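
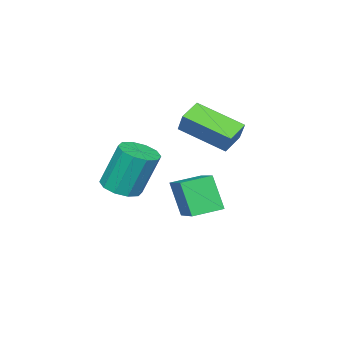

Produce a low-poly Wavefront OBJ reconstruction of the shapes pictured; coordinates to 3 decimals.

v 2.123 -2.23 0.281
v 2.621 -2.792 0.559
v 2.275 -2.211 2.356
v 1.777 -1.65 2.079
v 2.884 -2.381 0.477
v 2.538 -1.8 2.274
v 2.856 -1.913 0.32
v 2.51 -1.332 2.117
v 2.549 -1.566 0.149
v 2.202 -0.985 1.946
v 2.078 -1.473 0.028
v 1.732 -0.892 1.825
v 1.625 -1.669 0.004
v 1.279 -1.088 1.801
v 1.362 -2.08 0.086
v 1.016 -1.499 1.883
v 1.39 -2.548 0.243
v 1.044 -1.967 2.04
v 1.698 -2.895 0.414
v 1.351 -2.314 2.211
v 2.168 -2.988 0.535
v 1.822 -2.407 2.332
v -0.3 -1.434 -1.798
v -0.461 -2.091 -0.382
v -1.288 -0.748 -1.592
v -1.449 -1.406 -0.176
v 0.769 -0.114 -1.064
v 0.608 -0.772 0.352
v -0.219 0.571 -0.858
v -0.38 -0.086 0.558
v -0.395 -1.011 3.289
v -0.095 -0.576 4.102
v -0.831 0.755 2.505
v -0.531 1.19 3.318
v 0.511 -0.95 2.922
v 0.811 -0.515 3.735
v 0.075 0.816 2.138
v 0.375 1.251 2.951
f 2 1 5
f 2 5 3
f 3 5 6
f 3 6 4
f 5 1 7
f 5 7 6
f 6 7 8
f 6 8 4
f 7 1 9
f 7 9 8
f 8 9 10
f 8 10 4
f 9 1 11
f 9 11 10
f 10 11 12
f 10 12 4
f 11 1 13
f 11 13 12
f 12 13 14
f 12 14 4
f 13 1 15
f 13 15 14
f 14 15 16
f 14 16 4
f 15 1 17
f 15 17 16
f 16 17 18
f 16 18 4
f 17 1 19
f 17 19 18
f 18 19 20
f 18 20 4
f 19 1 21
f 19 21 20
f 20 21 22
f 20 22 4
f 21 1 2
f 21 2 22
f 22 2 3
f 22 3 4
f 24 26 23
f 27 24 23
f 23 26 25
f 25 27 23
f 24 30 26
f 28 24 27
f 28 30 24
f 26 30 25
f 29 27 25
f 25 30 29
f 29 28 27
f 30 28 29
f 32 34 31
f 35 32 31
f 31 34 33
f 33 35 31
f 32 38 34
f 36 32 35
f 36 38 32
f 34 38 33
f 37 35 33
f 33 38 37
f 37 36 35
f 38 36 37



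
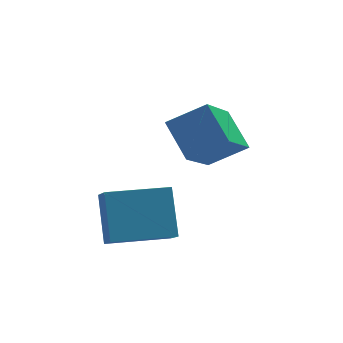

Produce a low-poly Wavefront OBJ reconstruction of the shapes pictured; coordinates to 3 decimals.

v 0.711 -2.197 0.092
v 0.749 -1.225 1.234
v 0.673 -1.481 -0.516
v 0.711 -0.509 0.626
v 2.409 -2.171 0.014
v 2.447 -1.199 1.156
v 2.371 -1.455 -0.594
v 2.409 -0.483 0.548
v 2.786 -1.324 2.221
v 3.825 -1.452 2.828
v 2.454 -0.358 2.992
v 3.493 -0.485 3.599
v 3.627 -0.095 1.041
v 4.666 -0.222 1.648
v 3.295 0.872 1.812
v 4.334 0.744 2.419
f 2 4 1
f 5 2 1
f 1 4 3
f 3 5 1
f 2 8 4
f 6 2 5
f 6 8 2
f 4 8 3
f 7 5 3
f 3 8 7
f 7 6 5
f 8 6 7
f 10 12 9
f 13 10 9
f 9 12 11
f 11 13 9
f 10 16 12
f 14 10 13
f 14 16 10
f 12 16 11
f 15 13 11
f 11 16 15
f 15 14 13
f 16 14 15



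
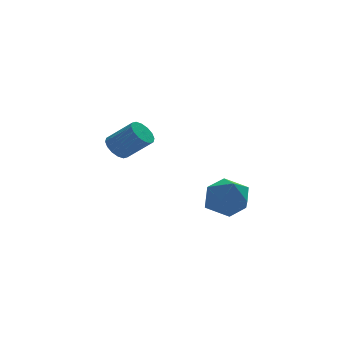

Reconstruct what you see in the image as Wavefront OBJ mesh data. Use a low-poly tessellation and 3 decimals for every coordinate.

v -0.486 -2.509 -0.87
v 0.02 -2.17 -0.259
v -0.8 -3.57 -0.021
v -0.294 -3.231 0.59
v -1.03 -2.838 0.372
v -0.836 -2.182 -0.153
v 0.056 -3.558 -0.127
v 0.25 -2.902 -0.652
v 0.355 -2.819 0.2
v -0.316 -2.373 0.508
v -0.464 -3.367 -0.788
v -1.135 -2.921 -0.48
v -2.837 1.398 0.882
v -2.523 1.223 0.466
v -1.769 0.686 1.261
v -2.083 0.862 1.678
v -2.416 1.477 0.537
v -1.662 0.941 1.332
v -2.423 1.711 0.7
v -1.669 1.174 1.495
v -2.54 1.86 0.912
v -1.786 1.324 1.707
v -2.737 1.886 1.116
v -1.983 1.349 1.911
v -2.96 1.781 1.258
v -2.206 1.244 2.053
v -3.151 1.574 1.299
v -2.397 1.037 2.094
v -3.258 1.319 1.228
v -2.504 0.783 2.023
v -3.251 1.086 1.065
v -2.497 0.549 1.86
v -3.134 0.936 0.853
v -2.38 0.4 1.648
v -2.937 0.911 0.649
v -2.183 0.374 1.444
v -2.714 1.016 0.507
v -1.96 0.479 1.302
f 1 12 6
f 1 6 2
f 1 2 8
f 1 8 11
f 1 11 12
f 2 6 10
f 6 12 5
f 12 11 3
f 11 8 7
f 8 2 9
f 4 10 5
f 4 5 3
f 4 3 7
f 4 7 9
f 4 9 10
f 5 10 6
f 3 5 12
f 7 3 11
f 9 7 8
f 10 9 2
f 14 13 17
f 14 17 15
f 15 17 18
f 15 18 16
f 17 13 19
f 17 19 18
f 18 19 20
f 18 20 16
f 19 13 21
f 19 21 20
f 20 21 22
f 20 22 16
f 21 13 23
f 21 23 22
f 22 23 24
f 22 24 16
f 23 13 25
f 23 25 24
f 24 25 26
f 24 26 16
f 25 13 27
f 25 27 26
f 26 27 28
f 26 28 16
f 27 13 29
f 27 29 28
f 28 29 30
f 28 30 16
f 29 13 31
f 29 31 30
f 30 31 32
f 30 32 16
f 31 13 33
f 31 33 32
f 32 33 34
f 32 34 16
f 33 13 35
f 33 35 34
f 34 35 36
f 34 36 16
f 35 13 37
f 35 37 36
f 36 37 38
f 36 38 16
f 37 13 14
f 37 14 38
f 38 14 15
f 38 15 16



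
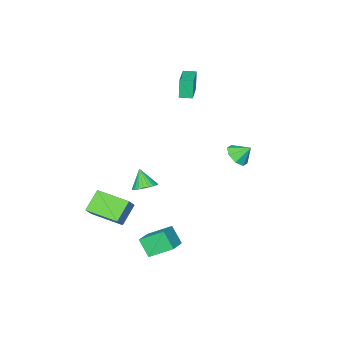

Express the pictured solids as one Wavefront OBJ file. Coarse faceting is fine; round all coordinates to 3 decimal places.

v 3.698 0.911 -3.158
v 2.815 1.968 -2.325
v 3.688 1.698 -4.167
v 2.805 2.756 -3.334
v 4.835 1.504 -2.706
v 3.952 2.562 -1.873
v 4.825 2.292 -3.715
v 3.942 3.349 -2.882
v -4.49 -4.066 2.924
v -4.697 -4.235 4.247
v -3.083 -2.802 3.305
v -3.29 -2.971 4.629
v -3.95 -4.669 2.931
v -4.157 -4.838 4.255
v -2.543 -3.405 3.313
v -2.75 -3.574 4.636
v -1.924 2.165 1.435
v -1.207 2.227 1.85
v -2.396 2.755 2.165
v -1.283 2.693 1.425
v -1.734 2.85 1.006
v -2.296 2.606 0.838
v -2.64 2.104 1.021
v -2.565 1.638 1.446
v -2.114 1.481 1.865
v -1.552 1.725 2.032
v 2.176 -4.768 -3.616
v 2.868 -4.432 -2.761
v 1.486 -2.766 -3.843
v 2.178 -2.43 -2.987
v 3.322 -4.49 -4.653
v 4.014 -4.154 -3.797
v 2.632 -2.488 -4.879
v 3.324 -2.152 -4.024
v 0.89 -2.503 -2.4
v 1.672 -2.524 -2.288
v 0.71 -3.197 -1.28
v 1.597 -2.265 -2.139
v 1.414 -2.042 -2.03
v 1.152 -1.889 -1.977
v 0.85 -1.829 -1.988
v 0.554 -1.872 -2.063
v 0.309 -2.011 -2.188
v 0.152 -2.225 -2.346
v 0.108 -2.481 -2.512
v 0.183 -2.74 -2.661
v 0.365 -2.963 -2.77
v 0.628 -3.116 -2.823
v 0.93 -3.176 -2.811
v 1.226 -3.133 -2.737
v 1.471 -2.994 -2.612
v 1.627 -2.78 -2.454
f 2 4 1
f 5 2 1
f 1 4 3
f 3 5 1
f 2 8 4
f 6 2 5
f 6 8 2
f 4 8 3
f 7 5 3
f 3 8 7
f 7 6 5
f 8 6 7
f 10 12 9
f 13 10 9
f 9 12 11
f 11 13 9
f 10 16 12
f 14 10 13
f 14 16 10
f 12 16 11
f 15 13 11
f 11 16 15
f 15 14 13
f 16 14 15
f 18 17 20
f 18 20 19
f 20 17 21
f 20 21 19
f 21 17 22
f 21 22 19
f 22 17 23
f 22 23 19
f 23 17 24
f 23 24 19
f 24 17 25
f 24 25 19
f 25 17 26
f 25 26 19
f 26 17 18
f 26 18 19
f 28 30 27
f 31 28 27
f 27 30 29
f 29 31 27
f 28 34 30
f 32 28 31
f 32 34 28
f 30 34 29
f 33 31 29
f 29 34 33
f 33 32 31
f 34 32 33
f 36 35 38
f 36 38 37
f 38 35 39
f 38 39 37
f 39 35 40
f 39 40 37
f 40 35 41
f 40 41 37
f 41 35 42
f 41 42 37
f 42 35 43
f 42 43 37
f 43 35 44
f 43 44 37
f 44 35 45
f 44 45 37
f 45 35 46
f 45 46 37
f 46 35 47
f 46 47 37
f 47 35 48
f 47 48 37
f 48 35 49
f 48 49 37
f 49 35 50
f 49 50 37
f 50 35 51
f 50 51 37
f 51 35 52
f 51 52 37
f 52 35 36
f 52 36 37



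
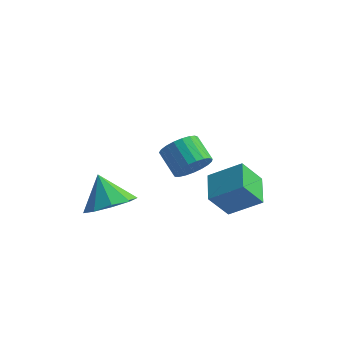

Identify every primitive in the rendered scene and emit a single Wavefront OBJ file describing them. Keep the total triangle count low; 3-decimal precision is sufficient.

v -0.308 -0.966 -0.72
v 0.152 -1.747 -0.096
v -1.032 -0.434 0.48
v 0.589 -1.134 -0.105
v 0.605 -0.442 -0.402
v 0.195 0.004 -0.847
v -0.451 -0.004 -1.233
v -1.03 -0.462 -1.38
v -1.271 -1.156 -1.217
v -1.061 -1.761 -0.822
v -0.499 -1.995 -0.38
v 3.209 -1.306 2.735
v 3.657 -1.367 3.396
v 2.838 -0.774 4.005
v 2.391 -0.714 3.345
v 3.766 -1.081 3.264
v 2.947 -0.489 3.873
v 3.778 -0.835 3.041
v 2.96 -0.242 3.65
v 3.693 -0.67 2.766
v 2.874 -0.077 3.375
v 3.523 -0.615 2.485
v 2.705 -0.022 3.094
v 3.3 -0.679 2.247
v 2.481 -0.087 2.856
v 3.061 -0.852 2.094
v 2.242 -0.26 2.703
v 2.847 -1.104 2.052
v 2.028 -0.511 2.661
v 2.696 -1.391 2.128
v 1.877 -0.798 2.737
v 2.634 -1.663 2.309
v 1.815 -1.07 2.918
v 2.671 -1.873 2.564
v 1.853 -1.28 3.173
v 2.802 -1.985 2.848
v 1.983 -1.393 3.457
v 3.003 -1.98 3.114
v 2.184 -1.388 3.723
v 3.239 -1.859 3.313
v 2.42 -1.266 3.922
v 3.471 -1.642 3.413
v 2.652 -1.049 4.022
v 3.13 0.461 -0.389
v 4.422 0.76 0.489
v 2.623 1.727 -0.073
v 3.915 2.026 0.805
v 3.765 0.994 -1.505
v 5.057 1.293 -0.627
v 3.258 2.26 -1.189
v 4.55 2.559 -0.311
f 2 1 4
f 2 4 3
f 4 1 5
f 4 5 3
f 5 1 6
f 5 6 3
f 6 1 7
f 6 7 3
f 7 1 8
f 7 8 3
f 8 1 9
f 8 9 3
f 9 1 10
f 9 10 3
f 10 1 11
f 10 11 3
f 11 1 2
f 11 2 3
f 13 12 16
f 13 16 14
f 14 16 17
f 14 17 15
f 16 12 18
f 16 18 17
f 17 18 19
f 17 19 15
f 18 12 20
f 18 20 19
f 19 20 21
f 19 21 15
f 20 12 22
f 20 22 21
f 21 22 23
f 21 23 15
f 22 12 24
f 22 24 23
f 23 24 25
f 23 25 15
f 24 12 26
f 24 26 25
f 25 26 27
f 25 27 15
f 26 12 28
f 26 28 27
f 27 28 29
f 27 29 15
f 28 12 30
f 28 30 29
f 29 30 31
f 29 31 15
f 30 12 32
f 30 32 31
f 31 32 33
f 31 33 15
f 32 12 34
f 32 34 33
f 33 34 35
f 33 35 15
f 34 12 36
f 34 36 35
f 35 36 37
f 35 37 15
f 36 12 38
f 36 38 37
f 37 38 39
f 37 39 15
f 38 12 40
f 38 40 39
f 39 40 41
f 39 41 15
f 40 12 42
f 40 42 41
f 41 42 43
f 41 43 15
f 42 12 13
f 42 13 43
f 43 13 14
f 43 14 15
f 45 47 44
f 48 45 44
f 44 47 46
f 46 48 44
f 45 51 47
f 49 45 48
f 49 51 45
f 47 51 46
f 50 48 46
f 46 51 50
f 50 49 48
f 51 49 50



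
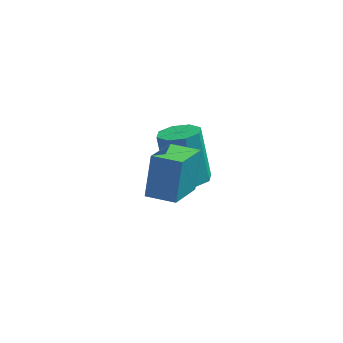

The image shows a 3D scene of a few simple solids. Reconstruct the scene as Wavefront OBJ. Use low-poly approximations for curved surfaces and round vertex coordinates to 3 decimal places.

v -0.134 -0.036 3.344
v -0.052 0.602 4.677
v 0.217 1.392 2.64
v 0.299 2.029 3.973
v 0.821 -0.249 3.387
v 0.903 0.388 4.72
v 1.172 1.178 2.683
v 1.254 1.816 4.016
v 0.634 3.573 0.745
v 1.304 3.387 0.969
v 0.875 4.001 2.759
v 0.206 4.187 2.535
v 1.279 3.914 0.783
v 0.85 4.527 2.573
v 0.877 4.24 0.575
v 0.448 4.854 2.364
v 0.332 4.177 0.466
v -0.096 4.79 2.256
v -0.035 3.759 0.521
v -0.464 4.373 2.311
v -0.01 3.233 0.707
v -0.439 3.846 2.497
v 0.392 2.906 0.916
v -0.037 3.52 2.705
v 0.936 2.97 1.024
v 0.508 3.583 2.814
f 2 4 1
f 5 2 1
f 1 4 3
f 3 5 1
f 2 8 4
f 6 2 5
f 6 8 2
f 4 8 3
f 7 5 3
f 3 8 7
f 7 6 5
f 8 6 7
f 10 9 13
f 10 13 11
f 11 13 14
f 11 14 12
f 13 9 15
f 13 15 14
f 14 15 16
f 14 16 12
f 15 9 17
f 15 17 16
f 16 17 18
f 16 18 12
f 17 9 19
f 17 19 18
f 18 19 20
f 18 20 12
f 19 9 21
f 19 21 20
f 20 21 22
f 20 22 12
f 21 9 23
f 21 23 22
f 22 23 24
f 22 24 12
f 23 9 25
f 23 25 24
f 24 25 26
f 24 26 12
f 25 9 10
f 25 10 26
f 26 10 11
f 26 11 12



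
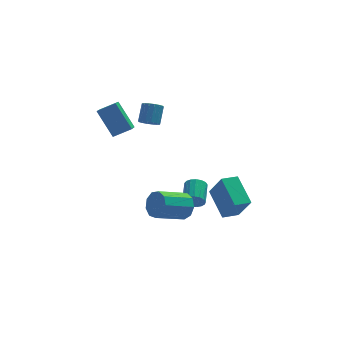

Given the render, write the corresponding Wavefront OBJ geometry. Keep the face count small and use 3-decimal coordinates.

v -3.531 1.325 3.298
v -3.849 0.292 3.863
v -2.521 1.291 3.803
v -2.839 0.258 4.368
v -2.841 0.322 1.852
v -3.159 -0.711 2.417
v -1.831 0.288 2.357
v -2.149 -0.745 2.922
v 0.121 -3.51 -1.585
v 0.536 -3.72 -0.862
v -1.085 -4.28 -0.092
v -1.501 -4.07 -0.815
v 0.356 -3.161 -0.835
v -1.265 -3.721 -0.065
v 0.065 -2.765 -1.159
v -1.556 -3.325 -0.389
v -0.199 -2.718 -1.682
v -1.82 -3.278 -0.912
v -0.315 -3.041 -2.16
v -1.936 -3.601 -1.39
v -0.226 -3.584 -2.369
v -1.847 -4.144 -1.599
v 0.024 -4.092 -2.211
v -1.597 -4.652 -1.441
v 0.32 -4.328 -1.76
v -1.301 -4.888 -0.99
v 0.522 -4.181 -1.228
v -1.099 -4.741 -0.458
v -0.854 1.329 1.881
v -0.269 1.242 1.73
v 0.078 1.984 2.648
v -0.506 2.071 2.799
v -0.36 1.493 1.562
v -0.013 2.235 2.48
v -0.584 1.7 1.479
v -0.236 2.442 2.397
v -0.88 1.808 1.504
v -0.532 2.55 2.422
v -1.169 1.787 1.63
v -0.821 2.529 2.548
v -1.373 1.644 1.823
v -1.026 2.386 2.741
v -1.438 1.416 2.032
v -1.091 2.158 2.95
v -1.347 1.165 2.2
v -1 1.907 3.118
v -1.124 0.958 2.283
v -0.776 1.7 3.201
v -0.828 0.85 2.258
v -0.48 1.592 3.176
v -0.539 0.871 2.132
v -0.191 1.613 3.05
v -0.334 1.014 1.939
v 0.013 1.756 2.857
v 0.955 -2.073 -2.407
v 1.214 -2.343 -1.9
v 1.564 -1.117 -1.427
v 1.305 -0.847 -1.933
v 1.44 -2.331 -2.099
v 1.791 -1.105 -1.626
v 1.555 -2.259 -2.368
v 1.906 -1.033 -1.895
v 1.533 -2.146 -2.646
v 1.883 -0.92 -2.173
v 1.378 -2.015 -2.87
v 1.728 -0.789 -2.397
v 1.126 -1.898 -2.987
v 1.476 -0.672 -2.514
v 0.835 -1.821 -2.971
v 1.185 -0.595 -2.498
v 0.571 -1.802 -2.826
v 0.922 -0.575 -2.353
v 0.396 -1.844 -2.585
v 0.746 -0.618 -2.112
v 0.348 -1.94 -2.303
v 0.698 -0.714 -1.83
v 0.439 -2.065 -2.044
v 0.79 -0.839 -1.571
v 0.649 -2.193 -1.869
v 0.999 -0.967 -1.396
v 0.928 -2.293 -1.817
v 1.279 -1.067 -1.344
v 2.671 -1.408 -4.442
v 2.289 0.273 -3.449
v 3.65 -1.094 -4.597
v 3.268 0.587 -3.603
v 3.172 -2.207 -2.897
v 2.79 -0.526 -1.903
v 4.151 -1.893 -3.051
v 3.769 -0.212 -2.058
f 2 4 1
f 5 2 1
f 1 4 3
f 3 5 1
f 2 8 4
f 6 2 5
f 6 8 2
f 4 8 3
f 7 5 3
f 3 8 7
f 7 6 5
f 8 6 7
f 10 9 13
f 10 13 11
f 11 13 14
f 11 14 12
f 13 9 15
f 13 15 14
f 14 15 16
f 14 16 12
f 15 9 17
f 15 17 16
f 16 17 18
f 16 18 12
f 17 9 19
f 17 19 18
f 18 19 20
f 18 20 12
f 19 9 21
f 19 21 20
f 20 21 22
f 20 22 12
f 21 9 23
f 21 23 22
f 22 23 24
f 22 24 12
f 23 9 25
f 23 25 24
f 24 25 26
f 24 26 12
f 25 9 27
f 25 27 26
f 26 27 28
f 26 28 12
f 27 9 10
f 27 10 28
f 28 10 11
f 28 11 12
f 30 29 33
f 30 33 31
f 31 33 34
f 31 34 32
f 33 29 35
f 33 35 34
f 34 35 36
f 34 36 32
f 35 29 37
f 35 37 36
f 36 37 38
f 36 38 32
f 37 29 39
f 37 39 38
f 38 39 40
f 38 40 32
f 39 29 41
f 39 41 40
f 40 41 42
f 40 42 32
f 41 29 43
f 41 43 42
f 42 43 44
f 42 44 32
f 43 29 45
f 43 45 44
f 44 45 46
f 44 46 32
f 45 29 47
f 45 47 46
f 46 47 48
f 46 48 32
f 47 29 49
f 47 49 48
f 48 49 50
f 48 50 32
f 49 29 51
f 49 51 50
f 50 51 52
f 50 52 32
f 51 29 53
f 51 53 52
f 52 53 54
f 52 54 32
f 53 29 30
f 53 30 54
f 54 30 31
f 54 31 32
f 56 55 59
f 56 59 57
f 57 59 60
f 57 60 58
f 59 55 61
f 59 61 60
f 60 61 62
f 60 62 58
f 61 55 63
f 61 63 62
f 62 63 64
f 62 64 58
f 63 55 65
f 63 65 64
f 64 65 66
f 64 66 58
f 65 55 67
f 65 67 66
f 66 67 68
f 66 68 58
f 67 55 69
f 67 69 68
f 68 69 70
f 68 70 58
f 69 55 71
f 69 71 70
f 70 71 72
f 70 72 58
f 71 55 73
f 71 73 72
f 72 73 74
f 72 74 58
f 73 55 75
f 73 75 74
f 74 75 76
f 74 76 58
f 75 55 77
f 75 77 76
f 76 77 78
f 76 78 58
f 77 55 79
f 77 79 78
f 78 79 80
f 78 80 58
f 79 55 81
f 79 81 80
f 80 81 82
f 80 82 58
f 81 55 56
f 81 56 82
f 82 56 57
f 82 57 58
f 84 86 83
f 87 84 83
f 83 86 85
f 85 87 83
f 84 90 86
f 88 84 87
f 88 90 84
f 86 90 85
f 89 87 85
f 85 90 89
f 89 88 87
f 90 88 89



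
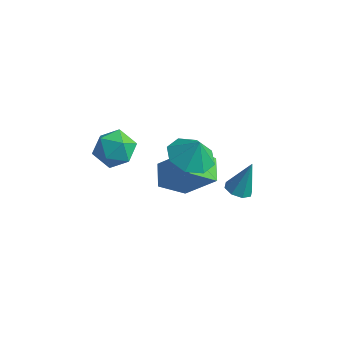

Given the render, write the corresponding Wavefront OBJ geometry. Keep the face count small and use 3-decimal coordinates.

v -3.24 -1.16 1.606
v -2.452 -1.145 1.082
v -3.768 -2.335 0.778
v -2.98 -2.32 0.254
v -2.941 -2.594 1.159
v -2.615 -1.868 1.671
v -3.605 -1.612 0.189
v -3.279 -0.886 0.701
v -2.678 -1.424 0.206
v -2.267 -2.031 0.805
v -3.953 -1.449 1.055
v -3.542 -2.056 1.654
v -0.063 -1.072 1.52
v 0.784 -1.549 1.284
v 0.263 -0.968 2.48
v 0.836 -0.792 1.184
v 0.362 -0.199 1.28
v -0.361 -0.118 1.517
v -0.91 -0.595 1.755
v -0.962 -1.352 1.856
v -0.488 -1.945 1.759
v 0.235 -2.027 1.522
v 0.711 1.393 -2.604
v 1.135 0.958 -2.543
v 1.029 1.907 -1.156
v 1.309 1.353 -2.721
v 1.132 1.771 -2.831
v 0.709 1.968 -2.808
v 0.288 1.827 -2.666
v 0.114 1.432 -2.488
v 0.29 1.014 -2.378
v 0.713 0.818 -2.401
v -3.051 1.333 -2.886
v -1.712 1.587 -1.463
v -2.274 2.197 -3.77
v -0.936 2.45 -2.347
v -2.464 0.41 -3.273
v -1.126 0.663 -1.85
v -1.688 1.273 -4.157
v -0.349 1.527 -2.734
f 1 12 6
f 1 6 2
f 1 2 8
f 1 8 11
f 1 11 12
f 2 6 10
f 6 12 5
f 12 11 3
f 11 8 7
f 8 2 9
f 4 10 5
f 4 5 3
f 4 3 7
f 4 7 9
f 4 9 10
f 5 10 6
f 3 5 12
f 7 3 11
f 9 7 8
f 10 9 2
f 14 13 16
f 14 16 15
f 16 13 17
f 16 17 15
f 17 13 18
f 17 18 15
f 18 13 19
f 18 19 15
f 19 13 20
f 19 20 15
f 20 13 21
f 20 21 15
f 21 13 22
f 21 22 15
f 22 13 14
f 22 14 15
f 24 23 26
f 24 26 25
f 26 23 27
f 26 27 25
f 27 23 28
f 27 28 25
f 28 23 29
f 28 29 25
f 29 23 30
f 29 30 25
f 30 23 31
f 30 31 25
f 31 23 32
f 31 32 25
f 32 23 24
f 32 24 25
f 34 36 33
f 37 34 33
f 33 36 35
f 35 37 33
f 34 40 36
f 38 34 37
f 38 40 34
f 36 40 35
f 39 37 35
f 35 40 39
f 39 38 37
f 40 38 39



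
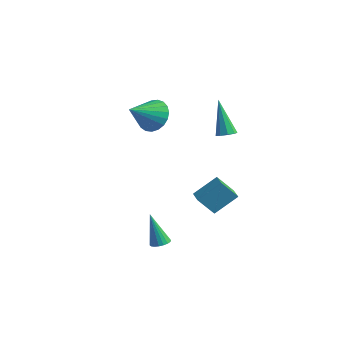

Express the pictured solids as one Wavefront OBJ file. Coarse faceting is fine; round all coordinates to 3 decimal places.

v 0.322 0.03 2.925
v 0.903 0.431 3.647
v 0.198 -1.47 3.855
v 0.518 0.541 3.774
v 0.099 0.563 3.753
v -0.281 0.493 3.59
v -0.557 0.343 3.311
v -0.682 0.138 2.966
v -0.632 -0.084 2.613
v -0.418 -0.287 2.315
v -0.076 -0.435 2.121
v 0.335 -0.503 2.067
v 0.744 -0.478 2.161
v 1.079 -0.366 2.387
v 1.284 -0.185 2.706
v 1.322 0.033 3.063
v 1.188 0.251 3.395
v 2.839 -1.986 -4.165
v 3.285 -1.751 -4.002
v 2.241 -2.094 -2.375
v 3.14 -1.568 -4.039
v 2.936 -1.469 -4.101
v 2.712 -1.471 -4.176
v 2.513 -1.576 -4.249
v 2.379 -1.762 -4.305
v 2.336 -1.992 -4.333
v 2.393 -2.221 -4.328
v 2.538 -2.403 -4.291
v 2.742 -2.503 -4.228
v 2.966 -2.5 -4.154
v 3.164 -2.396 -4.081
v 3.298 -2.21 -4.025
v 3.341 -1.98 -3.997
v 2.141 0.972 -2.252
v 2.714 2.047 -1.261
v 2.674 1.625 -3.268
v 3.247 2.7 -2.277
v 2.913 0.48 -2.163
v 3.486 1.555 -1.172
v 3.446 1.133 -3.179
v 4.019 2.208 -2.188
v 2.919 2.47 1.686
v 3.424 2.523 1.898
v 2.061 2.79 3.654
v 3.295 2.859 1.787
v 2.99 3.013 1.629
v 2.652 2.913 1.498
v 2.439 2.605 1.455
v 2.451 2.235 1.52
v 2.682 1.975 1.663
v 3.024 1.946 1.817
v 3.317 2.163 1.91
f 2 1 4
f 2 4 3
f 4 1 5
f 4 5 3
f 5 1 6
f 5 6 3
f 6 1 7
f 6 7 3
f 7 1 8
f 7 8 3
f 8 1 9
f 8 9 3
f 9 1 10
f 9 10 3
f 10 1 11
f 10 11 3
f 11 1 12
f 11 12 3
f 12 1 13
f 12 13 3
f 13 1 14
f 13 14 3
f 14 1 15
f 14 15 3
f 15 1 16
f 15 16 3
f 16 1 17
f 16 17 3
f 17 1 2
f 17 2 3
f 19 18 21
f 19 21 20
f 21 18 22
f 21 22 20
f 22 18 23
f 22 23 20
f 23 18 24
f 23 24 20
f 24 18 25
f 24 25 20
f 25 18 26
f 25 26 20
f 26 18 27
f 26 27 20
f 27 18 28
f 27 28 20
f 28 18 29
f 28 29 20
f 29 18 30
f 29 30 20
f 30 18 31
f 30 31 20
f 31 18 32
f 31 32 20
f 32 18 33
f 32 33 20
f 33 18 19
f 33 19 20
f 35 37 34
f 38 35 34
f 34 37 36
f 36 38 34
f 35 41 37
f 39 35 38
f 39 41 35
f 37 41 36
f 40 38 36
f 36 41 40
f 40 39 38
f 41 39 40
f 43 42 45
f 43 45 44
f 45 42 46
f 45 46 44
f 46 42 47
f 46 47 44
f 47 42 48
f 47 48 44
f 48 42 49
f 48 49 44
f 49 42 50
f 49 50 44
f 50 42 51
f 50 51 44
f 51 42 52
f 51 52 44
f 52 42 43
f 52 43 44



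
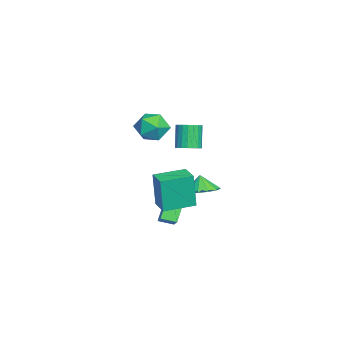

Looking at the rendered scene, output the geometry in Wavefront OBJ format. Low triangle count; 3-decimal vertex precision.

v 1.3 -2.787 -1.012
v 2.302 -2.561 -0.247
v 1.292 -1.96 -1.246
v 2.293 -1.733 -0.481
v 2.627 -3.227 -2.619
v 3.628 -3 -1.854
v 2.618 -2.399 -2.853
v 3.62 -2.173 -2.088
v 3.801 -3.239 -0.689
v 3.697 -3.386 1.343
v 3.086 -1.644 -0.611
v 2.982 -1.79 1.421
v 4.858 -2.77 -0.601
v 4.754 -2.916 1.431
v 4.143 -1.174 -0.523
v 4.039 -1.321 1.509
v -0.02 -3.15 3.448
v 0.735 -3.224 4.13
v 0.845 -4.076 2.39
v 1.6 -4.15 3.072
v 0.709 -4.617 3.245
v 0.175 -4.044 3.899
v 1.405 -3.256 2.621
v 0.871 -2.683 3.275
v 1.616 -3.289 3.619
v 1.186 -4.13 4.004
v 0.394 -3.17 2.516
v -0.036 -4.011 2.901
v -1.782 -1.953 0.444
v -1.155 -1.966 0.776
v -1.871 -1.98 2.128
v -2.498 -1.967 1.796
v -1.205 -1.676 0.752
v -1.922 -1.69 2.104
v -1.356 -1.434 0.675
v -2.072 -1.448 2.027
v -1.58 -1.282 0.558
v -2.296 -1.296 1.91
v -1.839 -1.246 0.421
v -2.555 -1.26 1.773
v -2.088 -1.332 0.288
v -2.804 -1.346 1.64
v -2.284 -1.525 0.182
v -3.001 -1.539 1.534
v -2.394 -1.793 0.122
v -3.11 -1.807 1.473
v -2.397 -2.088 0.117
v -3.114 -2.102 1.468
v -2.294 -2.36 0.168
v -3.011 -2.374 1.52
v -2.103 -2.561 0.268
v -2.819 -2.575 1.619
v -1.856 -2.658 0.397
v -2.572 -2.672 1.749
v -1.596 -2.632 0.535
v -2.312 -2.646 1.887
v -1.368 -2.489 0.658
v -2.085 -2.503 2.009
v -1.212 -2.254 0.743
v -1.929 -2.268 2.095
v -2.834 -1.268 -3.312
v -1.876 -1.439 -3.008
v -3.166 -1.412 -2.348
v -1.964 -0.873 -2.954
v -2.329 -0.433 -3.014
v -2.855 -0.258 -3.169
v -3.373 -0.404 -3.369
v -3.721 -0.824 -3.551
v -3.787 -1.385 -3.657
v -3.55 -1.909 -3.654
v -3.086 -2.229 -3.542
v -2.542 -2.245 -3.357
v -2.091 -1.95 -3.158
f 2 4 1
f 5 2 1
f 1 4 3
f 3 5 1
f 2 8 4
f 6 2 5
f 6 8 2
f 4 8 3
f 7 5 3
f 3 8 7
f 7 6 5
f 8 6 7
f 10 12 9
f 13 10 9
f 9 12 11
f 11 13 9
f 10 16 12
f 14 10 13
f 14 16 10
f 12 16 11
f 15 13 11
f 11 16 15
f 15 14 13
f 16 14 15
f 17 28 22
f 17 22 18
f 17 18 24
f 17 24 27
f 17 27 28
f 18 22 26
f 22 28 21
f 28 27 19
f 27 24 23
f 24 18 25
f 20 26 21
f 20 21 19
f 20 19 23
f 20 23 25
f 20 25 26
f 21 26 22
f 19 21 28
f 23 19 27
f 25 23 24
f 26 25 18
f 30 29 33
f 30 33 31
f 31 33 34
f 31 34 32
f 33 29 35
f 33 35 34
f 34 35 36
f 34 36 32
f 35 29 37
f 35 37 36
f 36 37 38
f 36 38 32
f 37 29 39
f 37 39 38
f 38 39 40
f 38 40 32
f 39 29 41
f 39 41 40
f 40 41 42
f 40 42 32
f 41 29 43
f 41 43 42
f 42 43 44
f 42 44 32
f 43 29 45
f 43 45 44
f 44 45 46
f 44 46 32
f 45 29 47
f 45 47 46
f 46 47 48
f 46 48 32
f 47 29 49
f 47 49 48
f 48 49 50
f 48 50 32
f 49 29 51
f 49 51 50
f 50 51 52
f 50 52 32
f 51 29 53
f 51 53 52
f 52 53 54
f 52 54 32
f 53 29 55
f 53 55 54
f 54 55 56
f 54 56 32
f 55 29 57
f 55 57 56
f 56 57 58
f 56 58 32
f 57 29 59
f 57 59 58
f 58 59 60
f 58 60 32
f 59 29 30
f 59 30 60
f 60 30 31
f 60 31 32
f 62 61 64
f 62 64 63
f 64 61 65
f 64 65 63
f 65 61 66
f 65 66 63
f 66 61 67
f 66 67 63
f 67 61 68
f 67 68 63
f 68 61 69
f 68 69 63
f 69 61 70
f 69 70 63
f 70 61 71
f 70 71 63
f 71 61 72
f 71 72 63
f 72 61 73
f 72 73 63
f 73 61 62
f 73 62 63



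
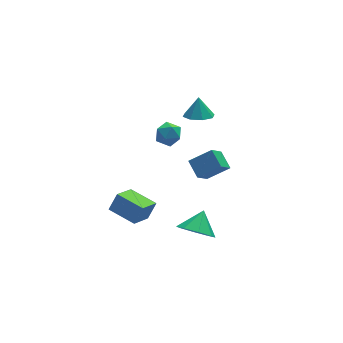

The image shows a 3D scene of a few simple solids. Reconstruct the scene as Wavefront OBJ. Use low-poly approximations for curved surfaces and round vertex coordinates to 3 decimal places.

v -0.473 2.014 -0.416
v -0.136 1.491 0.133
v -1.604 1.289 -0.413
v -1.267 0.766 0.136
v -1.459 1.541 0.365
v -0.759 1.989 0.363
v -0.981 0.791 -0.643
v -0.281 1.239 -0.645
v -0.45 0.735 -0.007
v -0.745 1.198 0.616
v -0.995 1.582 -0.896
v -1.29 2.045 -0.273
v 0.935 0.219 -3.671
v 0.123 -0.428 -2.644
v 0.801 1.255 -3.124
v -0.01 0.609 -2.097
v 2.17 -0.049 -2.863
v 1.359 -0.695 -1.836
v 2.037 0.988 -2.316
v 1.225 0.341 -1.289
v -1.091 -3.444 -4.146
v -0.179 -3.947 -4.467
v -0.349 -2.656 -3.274
v -0.352 -3.274 -4.929
v -0.958 -2.701 -4.932
v -1.642 -2.563 -4.475
v -2.003 -2.941 -3.825
v -1.83 -3.614 -3.363
v -1.224 -4.188 -3.36
v -0.54 -4.326 -3.817
v 0.146 -0.462 2.793
v 0.984 -0.584 2.717
v 0.314 0.002 3.887
v 0.797 -0.001 2.498
v 0.228 0.313 2.452
v -0.388 0.172 2.606
v -0.691 -0.339 2.869
v -0.504 -0.923 3.088
v 0.064 -1.236 3.133
v 0.681 -1.096 2.98
v -3.914 -1.716 -4.103
v -3.354 -1.51 -3.143
v -4.878 -0.342 -3.836
v -4.319 -0.136 -2.876
v -2.841 -0.804 -4.924
v -2.282 -0.598 -3.964
v -3.806 0.57 -4.657
v -3.246 0.776 -3.697
f 1 12 6
f 1 6 2
f 1 2 8
f 1 8 11
f 1 11 12
f 2 6 10
f 6 12 5
f 12 11 3
f 11 8 7
f 8 2 9
f 4 10 5
f 4 5 3
f 4 3 7
f 4 7 9
f 4 9 10
f 5 10 6
f 3 5 12
f 7 3 11
f 9 7 8
f 10 9 2
f 14 16 13
f 17 14 13
f 13 16 15
f 15 17 13
f 14 20 16
f 18 14 17
f 18 20 14
f 16 20 15
f 19 17 15
f 15 20 19
f 19 18 17
f 20 18 19
f 22 21 24
f 22 24 23
f 24 21 25
f 24 25 23
f 25 21 26
f 25 26 23
f 26 21 27
f 26 27 23
f 27 21 28
f 27 28 23
f 28 21 29
f 28 29 23
f 29 21 30
f 29 30 23
f 30 21 22
f 30 22 23
f 32 31 34
f 32 34 33
f 34 31 35
f 34 35 33
f 35 31 36
f 35 36 33
f 36 31 37
f 36 37 33
f 37 31 38
f 37 38 33
f 38 31 39
f 38 39 33
f 39 31 40
f 39 40 33
f 40 31 32
f 40 32 33
f 42 44 41
f 45 42 41
f 41 44 43
f 43 45 41
f 42 48 44
f 46 42 45
f 46 48 42
f 44 48 43
f 47 45 43
f 43 48 47
f 47 46 45
f 48 46 47



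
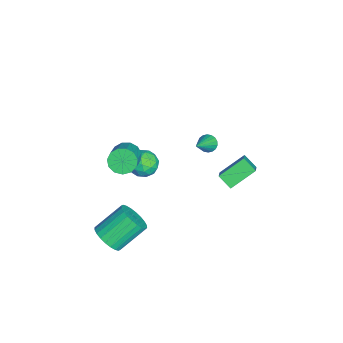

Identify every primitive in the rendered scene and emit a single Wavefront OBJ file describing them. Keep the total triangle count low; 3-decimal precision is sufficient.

v 2.893 1.538 2.726
v 3.992 1.493 3.624
v 2.199 2.858 3.641
v 3.298 2.813 4.54
v 3.382 2.187 2.16
v 4.481 2.142 3.059
v 2.688 3.507 3.076
v 3.787 3.462 3.974
v 0.63 0.839 2.945
v 0.962 1.293 2.801
v 1.99 0.221 4.135
v 0.827 1.382 3.002
v 0.652 1.364 3.192
v 0.474 1.241 3.332
v 0.326 1.04 3.396
v 0.239 0.798 3.371
v 0.229 0.565 3.261
v 0.298 0.386 3.088
v 0.434 0.297 2.887
v 0.608 0.315 2.698
v 0.787 0.437 2.557
v 0.934 0.639 2.493
v 1.022 0.88 2.519
v 1.032 1.114 2.629
v 3.353 -4.622 -3.41
v 4.075 -3.967 -3.711
v 3.288 -2.503 -2.412
v 2.567 -3.158 -2.11
v 3.785 -3.89 -3.973
v 2.999 -2.426 -2.674
v 3.43 -3.924 -4.15
v 2.644 -2.46 -2.85
v 3.063 -4.065 -4.213
v 2.277 -2.6 -2.914
v 2.74 -4.29 -4.155
v 1.954 -2.826 -2.855
v 2.511 -4.566 -3.983
v 1.725 -3.101 -2.683
v 2.41 -4.85 -3.723
v 1.624 -3.386 -2.424
v 2.452 -5.1 -3.416
v 1.666 -3.636 -2.117
v 2.632 -5.277 -3.108
v 1.845 -3.813 -1.809
v 2.921 -5.354 -2.846
v 2.135 -3.89 -1.547
v 3.276 -5.32 -2.67
v 2.49 -3.856 -1.37
v 3.643 -5.18 -2.606
v 2.857 -3.715 -1.307
v 3.966 -4.954 -2.665
v 3.18 -3.49 -1.365
v 4.195 -4.679 -2.837
v 3.409 -3.214 -1.537
v 4.296 -4.394 -3.096
v 3.51 -2.93 -1.797
v 4.254 -4.144 -3.403
v 3.468 -2.68 -2.104
v -3.261 -2.335 -4.467
v -2.811 -2.897 -3.79
v -4.649 -3.063 -4.15
v -4.199 -3.625 -3.473
v -4.318 -2.657 -3.312
v -3.46 -2.207 -3.508
v -4 -3.753 -4.432
v -3.142 -3.303 -4.628
v -3.268 -3.773 -3.768
v -3.465 -3.096 -3.076
v -3.995 -2.864 -4.864
v -4.192 -2.187 -4.172
v -2.914 -2.552 -4.157
v -4.546 -3.408 -3.783
v -4.616 -2.839 -3.689
v -4.351 -3.169 -3.291
v -3.296 -2.147 -3.991
v -3.031 -2.477 -3.593
v -3.917 -2.336 -3.311
v -4.429 -3.483 -4.347
v -4.164 -3.813 -3.949
v -3.109 -2.791 -4.649
v -2.844 -3.121 -4.251
v -3.543 -3.624 -4.629
v -2.918 -3.397 -3.746
v -3.734 -3.825 -3.559
v -3.617 -3.901 -4.123
v -3.113 -3.636 -4.238
v -3.034 -2.999 -3.339
v -3.85 -3.427 -3.152
v -3.92 -2.859 -3.057
v -3.415 -2.594 -3.173
v -3.302 -3.515 -3.326
v -3.61 -2.533 -4.788
v -4.426 -2.961 -4.601
v -4.045 -3.366 -4.767
v -3.54 -3.101 -4.883
v -3.726 -2.135 -4.381
v -4.542 -2.563 -4.194
v -4.347 -2.324 -3.702
v -3.843 -2.059 -3.817
v -4.158 -2.445 -4.614
v -0.497 -3.729 0.411
v -0.063 -3.233 -0.141
v 1.471 -3.355 0.957
v 1.037 -3.851 1.509
v -0.268 -2.933 0.18
v 1.266 -3.055 1.277
v -0.546 -2.886 0.574
v 0.988 -3.008 1.671
v -0.809 -3.107 0.916
v 0.725 -3.229 2.014
v -0.972 -3.525 1.099
v 0.562 -3.647 2.196
v -0.985 -4.008 1.063
v 0.549 -4.13 2.16
v -0.843 -4.403 0.82
v 0.692 -4.524 1.917
v -0.591 -4.583 0.447
v 0.944 -4.705 1.544
v -0.309 -4.493 0.064
v 1.225 -4.615 1.161
v -0.087 -4.16 -0.21
v 1.447 -4.282 0.887
v 0.005 -3.69 -0.286
v 1.539 -3.812 0.811
f 2 4 1
f 5 2 1
f 1 4 3
f 3 5 1
f 2 8 4
f 6 2 5
f 6 8 2
f 4 8 3
f 7 5 3
f 3 8 7
f 7 6 5
f 8 6 7
f 10 9 12
f 10 12 11
f 12 9 13
f 12 13 11
f 13 9 14
f 13 14 11
f 14 9 15
f 14 15 11
f 15 9 16
f 15 16 11
f 16 9 17
f 16 17 11
f 17 9 18
f 17 18 11
f 18 9 19
f 18 19 11
f 19 9 20
f 19 20 11
f 20 9 21
f 20 21 11
f 21 9 22
f 21 22 11
f 22 9 23
f 22 23 11
f 23 9 24
f 23 24 11
f 24 9 10
f 24 10 11
f 26 25 29
f 26 29 27
f 27 29 30
f 27 30 28
f 29 25 31
f 29 31 30
f 30 31 32
f 30 32 28
f 31 25 33
f 31 33 32
f 32 33 34
f 32 34 28
f 33 25 35
f 33 35 34
f 34 35 36
f 34 36 28
f 35 25 37
f 35 37 36
f 36 37 38
f 36 38 28
f 37 25 39
f 37 39 38
f 38 39 40
f 38 40 28
f 39 25 41
f 39 41 40
f 40 41 42
f 40 42 28
f 41 25 43
f 41 43 42
f 42 43 44
f 42 44 28
f 43 25 45
f 43 45 44
f 44 45 46
f 44 46 28
f 45 25 47
f 45 47 46
f 46 47 48
f 46 48 28
f 47 25 49
f 47 49 48
f 48 49 50
f 48 50 28
f 49 25 51
f 49 51 50
f 50 51 52
f 50 52 28
f 51 25 53
f 51 53 52
f 52 53 54
f 52 54 28
f 53 25 55
f 53 55 54
f 54 55 56
f 54 56 28
f 55 25 57
f 55 57 56
f 56 57 58
f 56 58 28
f 57 25 26
f 57 26 58
f 58 26 27
f 58 27 28
f 59 96 75
f 96 70 99
f 75 99 64
f 96 99 75
f 59 75 71
f 75 64 76
f 71 76 60
f 75 76 71
f 59 71 80
f 71 60 81
f 80 81 66
f 71 81 80
f 59 80 92
f 80 66 95
f 92 95 69
f 80 95 92
f 59 92 96
f 92 69 100
f 96 100 70
f 92 100 96
f 60 76 87
f 76 64 90
f 87 90 68
f 76 90 87
f 64 99 77
f 99 70 98
f 77 98 63
f 99 98 77
f 70 100 97
f 100 69 93
f 97 93 61
f 100 93 97
f 69 95 94
f 95 66 82
f 94 82 65
f 95 82 94
f 66 81 86
f 81 60 83
f 86 83 67
f 81 83 86
f 62 88 74
f 88 68 89
f 74 89 63
f 88 89 74
f 62 74 72
f 74 63 73
f 72 73 61
f 74 73 72
f 62 72 79
f 72 61 78
f 79 78 65
f 72 78 79
f 62 79 84
f 79 65 85
f 84 85 67
f 79 85 84
f 62 84 88
f 84 67 91
f 88 91 68
f 84 91 88
f 63 89 77
f 89 68 90
f 77 90 64
f 89 90 77
f 61 73 97
f 73 63 98
f 97 98 70
f 73 98 97
f 65 78 94
f 78 61 93
f 94 93 69
f 78 93 94
f 67 85 86
f 85 65 82
f 86 82 66
f 85 82 86
f 68 91 87
f 91 67 83
f 87 83 60
f 91 83 87
f 102 101 105
f 102 105 103
f 103 105 106
f 103 106 104
f 105 101 107
f 105 107 106
f 106 107 108
f 106 108 104
f 107 101 109
f 107 109 108
f 108 109 110
f 108 110 104
f 109 101 111
f 109 111 110
f 110 111 112
f 110 112 104
f 111 101 113
f 111 113 112
f 112 113 114
f 112 114 104
f 113 101 115
f 113 115 114
f 114 115 116
f 114 116 104
f 115 101 117
f 115 117 116
f 116 117 118
f 116 118 104
f 117 101 119
f 117 119 118
f 118 119 120
f 118 120 104
f 119 101 121
f 119 121 120
f 120 121 122
f 120 122 104
f 121 101 123
f 121 123 122
f 122 123 124
f 122 124 104
f 123 101 102
f 123 102 124
f 124 102 103
f 124 103 104



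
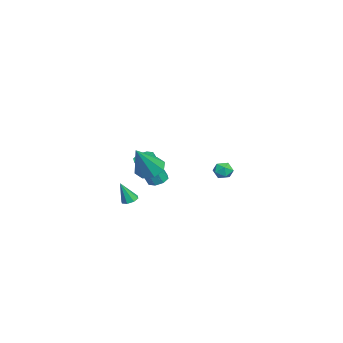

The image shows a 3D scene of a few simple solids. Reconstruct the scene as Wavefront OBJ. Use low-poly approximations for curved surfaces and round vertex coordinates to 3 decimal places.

v 3.391 -0.063 0.053
v 4.097 0.265 -0.336
v 4.569 -0.637 1.707
v 3.782 0.714 0.044
v 3.239 0.707 0.428
v 2.785 0.249 0.593
v 2.685 -0.392 0.442
v 3 -0.84 0.062
v 3.543 -0.833 -0.322
v 3.997 -0.375 -0.487
v 1.139 -1.42 -3.221
v 1.564 -1.139 -3.195
v 1.381 -1.9 -1.939
v 1.25 -0.947 -3.065
v 0.871 -1.033 -3.025
v 0.649 -1.345 -3.101
v 0.715 -1.701 -3.246
v 1.029 -1.893 -3.377
v 1.408 -1.807 -3.416
v 1.629 -1.495 -3.341
v -4.088 3.039 -2.421
v -3.709 3.483 -2.132
v -3.391 2.957 -3.208
v -3.012 3.401 -2.919
v -3.085 2.811 -2.652
v -3.516 2.862 -2.165
v -3.584 3.578 -3.175
v -4.015 3.629 -2.688
v -3.397 3.817 -2.598
v -3.089 3.342 -2.274
v -4.011 3.098 -3.066
v -3.703 2.623 -2.742
v -3.843 -0.469 -3.661
v -3.519 -0.96 -3.939
v -2.973 -1.701 -1.997
v -3.297 -1.211 -1.719
v -3.233 -0.559 -3.867
v -2.687 -1.3 -1.924
v -3.304 -0.106 -3.674
v -2.758 -0.847 -1.731
v -3.691 0.134 -3.474
v -3.145 -0.607 -1.531
v -4.167 0.021 -3.383
v -3.621 -0.72 -1.441
v -4.453 -0.38 -3.456
v -3.907 -1.121 -1.513
v -4.382 -0.833 -3.649
v -3.836 -1.574 -1.706
v -3.995 -1.073 -3.849
v -3.449 -1.814 -1.906
f 2 1 4
f 2 4 3
f 4 1 5
f 4 5 3
f 5 1 6
f 5 6 3
f 6 1 7
f 6 7 3
f 7 1 8
f 7 8 3
f 8 1 9
f 8 9 3
f 9 1 10
f 9 10 3
f 10 1 2
f 10 2 3
f 12 11 14
f 12 14 13
f 14 11 15
f 14 15 13
f 15 11 16
f 15 16 13
f 16 11 17
f 16 17 13
f 17 11 18
f 17 18 13
f 18 11 19
f 18 19 13
f 19 11 20
f 19 20 13
f 20 11 12
f 20 12 13
f 21 32 26
f 21 26 22
f 21 22 28
f 21 28 31
f 21 31 32
f 22 26 30
f 26 32 25
f 32 31 23
f 31 28 27
f 28 22 29
f 24 30 25
f 24 25 23
f 24 23 27
f 24 27 29
f 24 29 30
f 25 30 26
f 23 25 32
f 27 23 31
f 29 27 28
f 30 29 22
f 34 33 37
f 34 37 35
f 35 37 38
f 35 38 36
f 37 33 39
f 37 39 38
f 38 39 40
f 38 40 36
f 39 33 41
f 39 41 40
f 40 41 42
f 40 42 36
f 41 33 43
f 41 43 42
f 42 43 44
f 42 44 36
f 43 33 45
f 43 45 44
f 44 45 46
f 44 46 36
f 45 33 47
f 45 47 46
f 46 47 48
f 46 48 36
f 47 33 49
f 47 49 48
f 48 49 50
f 48 50 36
f 49 33 34
f 49 34 50
f 50 34 35
f 50 35 36



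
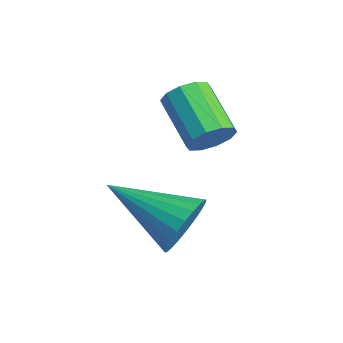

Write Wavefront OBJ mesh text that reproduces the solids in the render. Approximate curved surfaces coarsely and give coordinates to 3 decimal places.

v 3.145 -1.462 3.166
v 3.417 -1.355 3.644
v 2.247 -1.45 4.331
v 1.975 -1.558 3.854
v 3.313 -1.053 3.509
v 2.144 -1.148 4.197
v 3.145 -0.908 3.244
v 1.976 -1.003 3.932
v 2.977 -0.974 2.949
v 1.808 -1.07 3.636
v 2.873 -1.227 2.737
v 1.704 -1.323 3.424
v 2.873 -1.57 2.689
v 1.703 -1.665 3.376
v 2.976 -1.872 2.823
v 1.807 -1.967 3.511
v 3.144 -2.017 3.088
v 1.975 -2.112 3.776
v 3.312 -1.95 3.384
v 2.143 -2.046 4.071
v 3.416 -1.697 3.596
v 2.247 -1.793 4.283
v 4.5 -2.575 1.773
v 4.977 -2.786 2.312
v 3.22 -3.745 2.447
v 4.84 -2.562 2.442
v 4.651 -2.34 2.469
v 4.44 -2.154 2.391
v 4.237 -2.032 2.218
v 4.075 -1.992 1.978
v 3.977 -2.041 1.707
v 3.959 -2.172 1.446
v 4.023 -2.364 1.234
v 4.16 -2.588 1.105
v 4.348 -2.81 1.077
v 4.56 -2.996 1.156
v 4.762 -3.119 1.328
v 4.925 -3.158 1.568
v 5.023 -3.109 1.84
v 5.041 -2.978 2.101
f 2 1 5
f 2 5 3
f 3 5 6
f 3 6 4
f 5 1 7
f 5 7 6
f 6 7 8
f 6 8 4
f 7 1 9
f 7 9 8
f 8 9 10
f 8 10 4
f 9 1 11
f 9 11 10
f 10 11 12
f 10 12 4
f 11 1 13
f 11 13 12
f 12 13 14
f 12 14 4
f 13 1 15
f 13 15 14
f 14 15 16
f 14 16 4
f 15 1 17
f 15 17 16
f 16 17 18
f 16 18 4
f 17 1 19
f 17 19 18
f 18 19 20
f 18 20 4
f 19 1 21
f 19 21 20
f 20 21 22
f 20 22 4
f 21 1 2
f 21 2 22
f 22 2 3
f 22 3 4
f 24 23 26
f 24 26 25
f 26 23 27
f 26 27 25
f 27 23 28
f 27 28 25
f 28 23 29
f 28 29 25
f 29 23 30
f 29 30 25
f 30 23 31
f 30 31 25
f 31 23 32
f 31 32 25
f 32 23 33
f 32 33 25
f 33 23 34
f 33 34 25
f 34 23 35
f 34 35 25
f 35 23 36
f 35 36 25
f 36 23 37
f 36 37 25
f 37 23 38
f 37 38 25
f 38 23 39
f 38 39 25
f 39 23 40
f 39 40 25
f 40 23 24
f 40 24 25



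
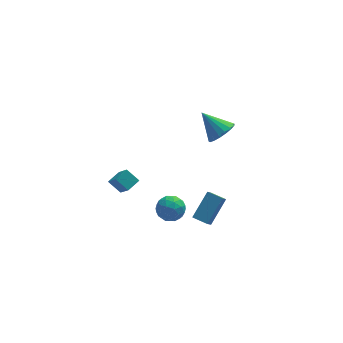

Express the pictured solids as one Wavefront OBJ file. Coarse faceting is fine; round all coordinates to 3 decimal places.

v 3.53 3.342 0.094
v 4.242 3.303 0.721
v 2.51 4.218 1.306
v 4.314 3.694 0.499
v 4.206 4.004 0.184
v 3.943 4.162 -0.151
v 3.585 4.132 -0.431
v 3.215 3.921 -0.59
v 2.917 3.578 -0.592
v 2.759 3.181 -0.438
v 2.778 2.82 -0.161
v 2.969 2.579 0.174
v 3.289 2.513 0.49
v 3.663 2.637 0.716
v 4.008 2.922 0.799
v -2.806 -4.159 3.049
v -3.398 -3.678 3.615
v -3.089 -3.101 1.854
v -3.682 -2.621 2.421
v -2.158 -3.679 3.319
v -2.751 -3.199 3.886
v -2.442 -2.622 2.125
v -3.034 -2.141 2.691
v -1.013 -1.811 -1.48
v -0.633 -1.25 -0.914
v 0.173 -2.61 -1.486
v 0.553 -2.049 -0.92
v -0.118 -2.558 -0.653
v -0.85 -2.065 -0.65
v 0.39 -1.795 -1.75
v -0.342 -1.302 -1.747
v 0.235 -1.241 -1.081
v -0.079 -1.712 -0.403
v -0.381 -2.148 -1.997
v -0.695 -2.619 -1.319
v -0.927 -1.461 -1.197
v 0.467 -2.399 -1.203
v 0.073 -2.698 -1.047
v 0.296 -2.369 -0.714
v -1.055 -1.939 -1.042
v -0.831 -1.61 -0.709
v -0.529 -2.378 -0.555
v 0.371 -2.25 -1.691
v 0.595 -1.921 -1.358
v -0.756 -1.491 -1.686
v -0.533 -1.162 -1.353
v 0.069 -1.482 -1.845
v -0.193 -1.125 -0.962
v 0.503 -1.594 -0.965
v 0.408 -1.446 -1.453
v -0.023 -1.156 -1.451
v -0.378 -1.402 -0.563
v 0.319 -1.871 -0.567
v -0.076 -2.171 -0.41
v -0.506 -1.881 -0.408
v 0.132 -1.396 -0.661
v -0.779 -1.989 -1.833
v -0.082 -2.458 -1.837
v 0.046 -1.979 -1.992
v -0.384 -1.689 -1.99
v -0.963 -2.266 -1.435
v -0.267 -2.735 -1.438
v -0.437 -2.704 -0.949
v -0.868 -2.414 -0.947
v -0.592 -2.464 -1.739
v 0.553 -4.397 0.376
v 1.514 -3.47 1.553
v 0.856 -3.819 -0.327
v 1.818 -2.892 0.849
v 1.262 -4.948 0.231
v 2.224 -4.021 1.407
v 1.566 -4.37 -0.473
v 2.527 -3.443 0.704
f 2 1 4
f 2 4 3
f 4 1 5
f 4 5 3
f 5 1 6
f 5 6 3
f 6 1 7
f 6 7 3
f 7 1 8
f 7 8 3
f 8 1 9
f 8 9 3
f 9 1 10
f 9 10 3
f 10 1 11
f 10 11 3
f 11 1 12
f 11 12 3
f 12 1 13
f 12 13 3
f 13 1 14
f 13 14 3
f 14 1 15
f 14 15 3
f 15 1 2
f 15 2 3
f 17 19 16
f 20 17 16
f 16 19 18
f 18 20 16
f 17 23 19
f 21 17 20
f 21 23 17
f 19 23 18
f 22 20 18
f 18 23 22
f 22 21 20
f 23 21 22
f 24 61 40
f 61 35 64
f 40 64 29
f 61 64 40
f 24 40 36
f 40 29 41
f 36 41 25
f 40 41 36
f 24 36 45
f 36 25 46
f 45 46 31
f 36 46 45
f 24 45 57
f 45 31 60
f 57 60 34
f 45 60 57
f 24 57 61
f 57 34 65
f 61 65 35
f 57 65 61
f 25 41 52
f 41 29 55
f 52 55 33
f 41 55 52
f 29 64 42
f 64 35 63
f 42 63 28
f 64 63 42
f 35 65 62
f 65 34 58
f 62 58 26
f 65 58 62
f 34 60 59
f 60 31 47
f 59 47 30
f 60 47 59
f 31 46 51
f 46 25 48
f 51 48 32
f 46 48 51
f 27 53 39
f 53 33 54
f 39 54 28
f 53 54 39
f 27 39 37
f 39 28 38
f 37 38 26
f 39 38 37
f 27 37 44
f 37 26 43
f 44 43 30
f 37 43 44
f 27 44 49
f 44 30 50
f 49 50 32
f 44 50 49
f 27 49 53
f 49 32 56
f 53 56 33
f 49 56 53
f 28 54 42
f 54 33 55
f 42 55 29
f 54 55 42
f 26 38 62
f 38 28 63
f 62 63 35
f 38 63 62
f 30 43 59
f 43 26 58
f 59 58 34
f 43 58 59
f 32 50 51
f 50 30 47
f 51 47 31
f 50 47 51
f 33 56 52
f 56 32 48
f 52 48 25
f 56 48 52
f 67 69 66
f 70 67 66
f 66 69 68
f 68 70 66
f 67 73 69
f 71 67 70
f 71 73 67
f 69 73 68
f 72 70 68
f 68 73 72
f 72 71 70
f 73 71 72



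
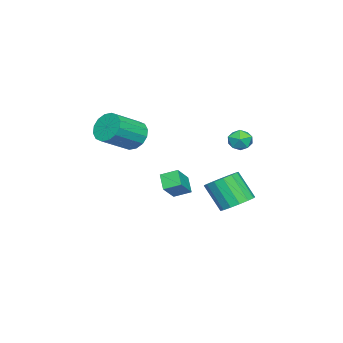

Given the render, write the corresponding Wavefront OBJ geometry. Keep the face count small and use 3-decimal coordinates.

v -0.615 2.018 -2.675
v -0.061 1.283 -3.067
v -0.312 0.267 -1.517
v -0.865 1.002 -1.125
v 0.276 1.585 -2.815
v 0.025 0.569 -1.265
v 0.374 2.003 -2.525
v 0.123 0.986 -0.975
v 0.207 2.424 -2.276
v -0.043 1.408 -0.726
v -0.18 2.737 -2.133
v -0.43 1.721 -0.583
v -0.683 2.857 -2.136
v -0.934 1.841 -0.586
v -1.168 2.753 -2.283
v -1.419 1.737 -0.733
v -1.505 2.451 -2.535
v -1.756 1.435 -0.985
v -1.603 2.034 -2.825
v -1.854 1.017 -1.275
v -1.437 1.612 -3.074
v -1.687 0.596 -1.524
v -1.05 1.299 -3.217
v -1.3 0.283 -1.667
v -0.546 1.179 -3.214
v -0.797 0.163 -1.664
v 0.758 -3.144 1.927
v 1.342 -2.412 1.673
v 2.846 -3.265 2.679
v 2.262 -3.996 2.933
v 1.134 -2.268 2.107
v 2.638 -3.12 3.112
v 0.825 -2.358 2.492
v 2.33 -3.211 3.498
v 0.498 -2.659 2.727
v 2.003 -3.511 3.732
v 0.241 -3.09 2.746
v 1.745 -3.942 3.752
v 0.122 -3.535 2.547
v 1.627 -4.387 3.552
v 0.174 -3.875 2.181
v 1.678 -4.728 3.187
v 0.382 -4.02 1.748
v 1.886 -4.872 2.753
v 0.69 -3.929 1.362
v 2.195 -4.782 2.368
v 1.017 -3.629 1.128
v 2.522 -4.481 2.133
v 1.275 -3.198 1.108
v 2.779 -4.05 2.114
v 1.393 -2.753 1.308
v 2.898 -3.605 2.313
v 3.351 0.08 -0.874
v 2.693 -0.364 -0.202
v 3.148 0.951 -0.499
v 2.49 0.507 0.174
v 4.35 -0.067 0.006
v 3.692 -0.511 0.679
v 4.147 0.804 0.382
v 3.489 0.36 1.054
v 1.779 3.592 3.181
v 2.385 3.175 3.146
v 1.175 2.765 2.574
v 1.781 2.348 2.539
v 1.441 2.451 3.184
v 1.814 2.962 3.559
v 1.746 2.978 2.161
v 2.119 3.489 2.536
v 2.364 2.796 2.516
v 2.176 2.47 3.148
v 1.384 3.47 2.572
v 1.196 3.144 3.204
f 2 1 5
f 2 5 3
f 3 5 6
f 3 6 4
f 5 1 7
f 5 7 6
f 6 7 8
f 6 8 4
f 7 1 9
f 7 9 8
f 8 9 10
f 8 10 4
f 9 1 11
f 9 11 10
f 10 11 12
f 10 12 4
f 11 1 13
f 11 13 12
f 12 13 14
f 12 14 4
f 13 1 15
f 13 15 14
f 14 15 16
f 14 16 4
f 15 1 17
f 15 17 16
f 16 17 18
f 16 18 4
f 17 1 19
f 17 19 18
f 18 19 20
f 18 20 4
f 19 1 21
f 19 21 20
f 20 21 22
f 20 22 4
f 21 1 23
f 21 23 22
f 22 23 24
f 22 24 4
f 23 1 25
f 23 25 24
f 24 25 26
f 24 26 4
f 25 1 2
f 25 2 26
f 26 2 3
f 26 3 4
f 28 27 31
f 28 31 29
f 29 31 32
f 29 32 30
f 31 27 33
f 31 33 32
f 32 33 34
f 32 34 30
f 33 27 35
f 33 35 34
f 34 35 36
f 34 36 30
f 35 27 37
f 35 37 36
f 36 37 38
f 36 38 30
f 37 27 39
f 37 39 38
f 38 39 40
f 38 40 30
f 39 27 41
f 39 41 40
f 40 41 42
f 40 42 30
f 41 27 43
f 41 43 42
f 42 43 44
f 42 44 30
f 43 27 45
f 43 45 44
f 44 45 46
f 44 46 30
f 45 27 47
f 45 47 46
f 46 47 48
f 46 48 30
f 47 27 49
f 47 49 48
f 48 49 50
f 48 50 30
f 49 27 51
f 49 51 50
f 50 51 52
f 50 52 30
f 51 27 28
f 51 28 52
f 52 28 29
f 52 29 30
f 54 56 53
f 57 54 53
f 53 56 55
f 55 57 53
f 54 60 56
f 58 54 57
f 58 60 54
f 56 60 55
f 59 57 55
f 55 60 59
f 59 58 57
f 60 58 59
f 61 72 66
f 61 66 62
f 61 62 68
f 61 68 71
f 61 71 72
f 62 66 70
f 66 72 65
f 72 71 63
f 71 68 67
f 68 62 69
f 64 70 65
f 64 65 63
f 64 63 67
f 64 67 69
f 64 69 70
f 65 70 66
f 63 65 72
f 67 63 71
f 69 67 68
f 70 69 62



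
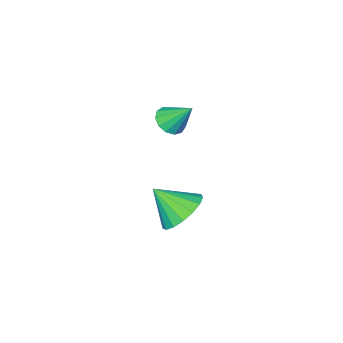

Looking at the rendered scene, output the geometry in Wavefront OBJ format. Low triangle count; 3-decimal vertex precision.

v -0.166 -1.955 -0.439
v 0.344 -1.88 -0.372
v -0.374 -1.265 0.379
v 0.255 -1.678 -0.565
v 0.033 -1.564 -0.718
v -0.253 -1.574 -0.782
v -0.511 -1.705 -0.737
v -0.66 -1.916 -0.598
v -0.652 -2.138 -0.408
v -0.489 -2.303 -0.227
v -0.225 -2.357 -0.114
v 0.059 -2.284 -0.104
v 0.271 -2.106 -0.201
v 0.14 -1.078 -3.763
v 0.63 -0.484 -3.512
v 0.62 -1.822 -2.937
v 0.314 -0.443 -3.292
v -0.042 -0.547 -3.179
v -0.356 -0.774 -3.201
v -0.557 -1.07 -3.351
v -0.597 -1.368 -3.595
v -0.469 -1.6 -3.878
v -0.201 -1.712 -4.135
v 0.145 -1.679 -4.306
v 0.49 -1.509 -4.353
v 0.755 -1.24 -4.265
v 0.879 -0.934 -4.062
v 0.834 -0.661 -3.79
f 2 1 4
f 2 4 3
f 4 1 5
f 4 5 3
f 5 1 6
f 5 6 3
f 6 1 7
f 6 7 3
f 7 1 8
f 7 8 3
f 8 1 9
f 8 9 3
f 9 1 10
f 9 10 3
f 10 1 11
f 10 11 3
f 11 1 12
f 11 12 3
f 12 1 13
f 12 13 3
f 13 1 2
f 13 2 3
f 15 14 17
f 15 17 16
f 17 14 18
f 17 18 16
f 18 14 19
f 18 19 16
f 19 14 20
f 19 20 16
f 20 14 21
f 20 21 16
f 21 14 22
f 21 22 16
f 22 14 23
f 22 23 16
f 23 14 24
f 23 24 16
f 24 14 25
f 24 25 16
f 25 14 26
f 25 26 16
f 26 14 27
f 26 27 16
f 27 14 28
f 27 28 16
f 28 14 15
f 28 15 16



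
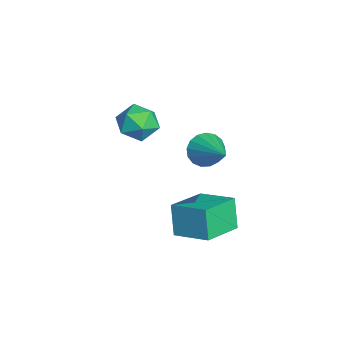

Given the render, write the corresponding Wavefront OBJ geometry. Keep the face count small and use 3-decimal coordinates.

v 4.186 -2.515 -3.78
v 3.665 -2.581 -2.428
v 2.886 -1.259 -4.219
v 2.366 -1.325 -2.867
v 5.194 -1.315 -3.333
v 4.674 -1.381 -1.981
v 3.895 -0.059 -3.772
v 3.374 -0.125 -2.42
v 0.49 -0.937 -1.717
v 0.924 -1.166 -2.386
v 2.07 -0.323 -0.903
v 0.819 -0.791 -2.465
v 0.639 -0.449 -2.372
v 0.424 -0.219 -2.13
v 0.225 -0.154 -1.792
v 0.086 -0.267 -1.438
v 0.04 -0.534 -1.147
v 0.097 -0.894 -0.987
v 0.244 -1.263 -0.995
v 0.448 -1.557 -1.167
v 0.661 -1.709 -1.466
v 0.835 -1.684 -1.822
v 0.93 -1.488 -2.154
v 1.806 -3.054 1.591
v 2.678 -2.908 1.319
v 2.042 -4.532 1.561
v 2.914 -4.386 1.289
v 2.653 -4.156 2.146
v 2.507 -3.243 2.164
v 2.213 -4.197 0.716
v 2.067 -3.284 0.734
v 2.93 -3.615 0.777
v 3.202 -3.59 1.662
v 1.518 -3.85 1.218
v 1.79 -3.825 2.103
f 2 4 1
f 5 2 1
f 1 4 3
f 3 5 1
f 2 8 4
f 6 2 5
f 6 8 2
f 4 8 3
f 7 5 3
f 3 8 7
f 7 6 5
f 8 6 7
f 10 9 12
f 10 12 11
f 12 9 13
f 12 13 11
f 13 9 14
f 13 14 11
f 14 9 15
f 14 15 11
f 15 9 16
f 15 16 11
f 16 9 17
f 16 17 11
f 17 9 18
f 17 18 11
f 18 9 19
f 18 19 11
f 19 9 20
f 19 20 11
f 20 9 21
f 20 21 11
f 21 9 22
f 21 22 11
f 22 9 23
f 22 23 11
f 23 9 10
f 23 10 11
f 24 35 29
f 24 29 25
f 24 25 31
f 24 31 34
f 24 34 35
f 25 29 33
f 29 35 28
f 35 34 26
f 34 31 30
f 31 25 32
f 27 33 28
f 27 28 26
f 27 26 30
f 27 30 32
f 27 32 33
f 28 33 29
f 26 28 35
f 30 26 34
f 32 30 31
f 33 32 25



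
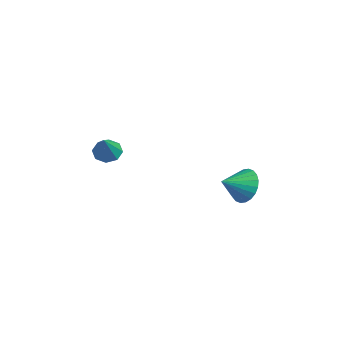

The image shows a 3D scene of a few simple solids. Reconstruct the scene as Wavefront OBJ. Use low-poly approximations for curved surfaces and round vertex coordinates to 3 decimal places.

v -1.376 -2.798 1.42
v -0.949 -3 0.974
v -0.344 -3.262 2.62
v -0.881 -2.524 1.1
v -1.103 -2.208 1.414
v -1.486 -2.237 1.731
v -1.804 -2.595 1.866
v -1.871 -3.072 1.739
v -1.649 -3.388 1.426
v -1.267 -3.358 1.109
v -1.182 3.271 -1.595
v -0.798 2.944 -2.4
v -0.998 2.129 -1.045
v -0.499 3.076 -2.226
v -0.304 3.238 -1.956
v -0.242 3.405 -1.631
v -0.324 3.551 -1.3
v -0.536 3.655 -1.014
v -0.846 3.7 -0.817
v -1.208 3.679 -0.738
v -1.566 3.597 -0.789
v -1.865 3.465 -0.964
v -2.06 3.303 -1.234
v -2.122 3.136 -1.559
v -2.04 2.99 -1.89
v -1.828 2.887 -2.176
v -1.518 2.841 -2.373
v -1.156 2.862 -2.452
f 2 1 4
f 2 4 3
f 4 1 5
f 4 5 3
f 5 1 6
f 5 6 3
f 6 1 7
f 6 7 3
f 7 1 8
f 7 8 3
f 8 1 9
f 8 9 3
f 9 1 10
f 9 10 3
f 10 1 2
f 10 2 3
f 12 11 14
f 12 14 13
f 14 11 15
f 14 15 13
f 15 11 16
f 15 16 13
f 16 11 17
f 16 17 13
f 17 11 18
f 17 18 13
f 18 11 19
f 18 19 13
f 19 11 20
f 19 20 13
f 20 11 21
f 20 21 13
f 21 11 22
f 21 22 13
f 22 11 23
f 22 23 13
f 23 11 24
f 23 24 13
f 24 11 25
f 24 25 13
f 25 11 26
f 25 26 13
f 26 11 27
f 26 27 13
f 27 11 28
f 27 28 13
f 28 11 12
f 28 12 13



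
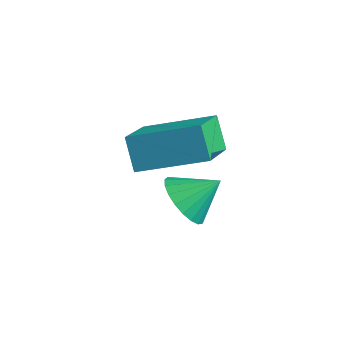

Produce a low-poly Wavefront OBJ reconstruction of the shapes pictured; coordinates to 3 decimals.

v 1.09 1.162 2.016
v 1.806 -0.196 2.877
v 2.644 2.415 2.698
v 3.36 1.057 3.559
v 1.7 0.903 1.101
v 2.416 -0.455 1.962
v 3.254 2.156 1.783
v 3.97 0.798 2.644
v 2.649 1.174 -0.227
v 3.122 1.463 -0.923
v 3.231 1.986 0.507
v 2.826 1.685 -0.934
v 2.5 1.818 -0.822
v 2.199 1.84 -0.608
v 1.976 1.747 -0.328
v 1.869 1.555 -0.03
v 1.897 1.297 0.234
v 2.055 1.017 0.418
v 2.316 0.765 0.49
v 2.634 0.583 0.439
v 2.955 0.504 0.272
v 3.223 0.54 0.02
v 3.391 0.686 -0.276
v 3.431 0.916 -0.563
v 3.336 1.191 -0.792
f 2 4 1
f 5 2 1
f 1 4 3
f 3 5 1
f 2 8 4
f 6 2 5
f 6 8 2
f 4 8 3
f 7 5 3
f 3 8 7
f 7 6 5
f 8 6 7
f 10 9 12
f 10 12 11
f 12 9 13
f 12 13 11
f 13 9 14
f 13 14 11
f 14 9 15
f 14 15 11
f 15 9 16
f 15 16 11
f 16 9 17
f 16 17 11
f 17 9 18
f 17 18 11
f 18 9 19
f 18 19 11
f 19 9 20
f 19 20 11
f 20 9 21
f 20 21 11
f 21 9 22
f 21 22 11
f 22 9 23
f 22 23 11
f 23 9 24
f 23 24 11
f 24 9 25
f 24 25 11
f 25 9 10
f 25 10 11



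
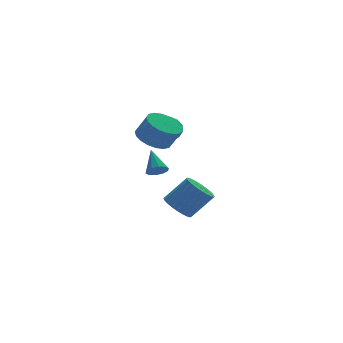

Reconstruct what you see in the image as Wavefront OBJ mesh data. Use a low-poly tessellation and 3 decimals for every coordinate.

v -1.495 1.771 2.19
v -0.695 2.291 2.11
v -0.685 0.629 2.85
v 0.115 1.149 2.77
v -0.571 1.416 3.381
v -1.072 2.123 2.973
v -0.308 0.797 1.987
v -0.809 1.504 1.579
v 0.038 1.689 1.984
v -0.125 2.072 2.846
v -1.255 0.848 2.114
v -1.418 1.231 2.976
v -1.166 2.132 2.092
v -0.214 0.788 2.868
v -0.617 0.946 3.227
v -0.147 1.251 3.18
v -1.387 2.032 2.6
v -0.918 2.338 2.552
v -0.845 1.824 3.3
v -0.462 0.582 2.408
v 0.007 0.888 2.36
v -1.233 1.669 1.78
v -0.763 1.974 1.733
v -0.535 1.096 1.66
v -0.265 2.084 1.971
v 0.211 1.412 2.359
v -0.038 1.205 1.899
v -0.332 1.62 1.659
v -0.361 2.308 2.478
v 0.115 1.637 2.865
v -0.288 1.794 3.225
v -0.582 2.209 2.985
v 0.07 1.955 2.404
v -1.495 1.283 2.095
v -1.019 0.612 2.482
v -0.798 0.711 1.975
v -1.092 1.126 1.735
v -1.591 1.508 2.601
v -1.115 0.836 2.989
v -1.048 1.3 3.301
v -1.342 1.715 3.061
v -1.45 0.965 2.556
v -2.461 -0.756 2.837
v -1.847 -1.483 2.286
v -1.384 -1.991 3.471
v -1.999 -1.264 4.023
v -1.546 -1.099 2.333
v -1.084 -1.608 3.518
v -1.426 -0.648 2.48
v -0.964 -1.156 3.666
v -1.512 -0.218 2.698
v -1.05 -0.726 3.883
v -1.785 0.106 2.943
v -1.323 -0.403 4.129
v -2.193 0.258 3.168
v -1.73 -0.25 4.353
v -2.653 0.21 3.327
v -2.191 -0.298 4.512
v -3.076 -0.029 3.389
v -2.613 -0.537 4.574
v -3.376 -0.412 3.342
v -2.914 -0.921 4.527
v -3.496 -0.864 3.194
v -3.034 -1.372 4.38
v -3.41 -1.294 2.977
v -2.948 -1.802 4.162
v -3.137 -1.617 2.731
v -2.675 -2.126 3.917
v -2.73 -1.77 2.507
v -2.267 -2.278 3.692
v -2.269 -1.722 2.348
v -1.807 -2.23 3.533
v 0.175 1.953 -3.952
v 0.83 1.496 -4.617
v 2.121 1.189 -3.134
v 1.465 1.647 -2.468
v 0.95 1.883 -4.641
v 2.241 1.576 -3.158
v 0.952 2.281 -4.56
v 2.243 1.974 -3.077
v 0.835 2.629 -4.387
v 2.126 2.322 -2.904
v 0.618 2.874 -4.147
v 1.909 2.567 -2.664
v 0.333 2.979 -3.878
v 1.624 2.672 -2.394
v 0.025 2.928 -3.619
v 1.315 2.621 -2.136
v -0.261 2.728 -3.412
v 1.029 2.421 -1.929
v -0.481 2.411 -3.286
v 0.81 2.104 -1.803
v -0.601 2.024 -3.262
v 0.69 1.717 -1.779
v -0.603 1.626 -3.343
v 0.688 1.319 -1.86
v -0.486 1.278 -3.516
v 0.805 0.971 -2.033
v -0.269 1.033 -3.756
v 1.022 0.726 -2.273
v 0.016 0.928 -4.026
v 1.307 0.621 -2.542
v 0.325 0.979 -4.284
v 1.615 0.672 -2.801
v 0.611 1.179 -4.491
v 1.901 0.872 -3.008
v -2.342 -1.011 0.462
v -1.884 -0.739 0.09
v -2.178 0.211 1.558
v -2.24 -0.59 -0.023
v -2.635 -0.603 0.05
v -2.918 -0.771 0.28
v -2.981 -1.031 0.58
v -2.8 -1.284 0.834
v -2.444 -1.432 0.947
v -2.049 -1.42 0.874
v -1.766 -1.251 0.644
v -1.703 -0.991 0.344
f 1 38 17
f 38 12 41
f 17 41 6
f 38 41 17
f 1 17 13
f 17 6 18
f 13 18 2
f 17 18 13
f 1 13 22
f 13 2 23
f 22 23 8
f 13 23 22
f 1 22 34
f 22 8 37
f 34 37 11
f 22 37 34
f 1 34 38
f 34 11 42
f 38 42 12
f 34 42 38
f 2 18 29
f 18 6 32
f 29 32 10
f 18 32 29
f 6 41 19
f 41 12 40
f 19 40 5
f 41 40 19
f 12 42 39
f 42 11 35
f 39 35 3
f 42 35 39
f 11 37 36
f 37 8 24
f 36 24 7
f 37 24 36
f 8 23 28
f 23 2 25
f 28 25 9
f 23 25 28
f 4 30 16
f 30 10 31
f 16 31 5
f 30 31 16
f 4 16 14
f 16 5 15
f 14 15 3
f 16 15 14
f 4 14 21
f 14 3 20
f 21 20 7
f 14 20 21
f 4 21 26
f 21 7 27
f 26 27 9
f 21 27 26
f 4 26 30
f 26 9 33
f 30 33 10
f 26 33 30
f 5 31 19
f 31 10 32
f 19 32 6
f 31 32 19
f 3 15 39
f 15 5 40
f 39 40 12
f 15 40 39
f 7 20 36
f 20 3 35
f 36 35 11
f 20 35 36
f 9 27 28
f 27 7 24
f 28 24 8
f 27 24 28
f 10 33 29
f 33 9 25
f 29 25 2
f 33 25 29
f 44 43 47
f 44 47 45
f 45 47 48
f 45 48 46
f 47 43 49
f 47 49 48
f 48 49 50
f 48 50 46
f 49 43 51
f 49 51 50
f 50 51 52
f 50 52 46
f 51 43 53
f 51 53 52
f 52 53 54
f 52 54 46
f 53 43 55
f 53 55 54
f 54 55 56
f 54 56 46
f 55 43 57
f 55 57 56
f 56 57 58
f 56 58 46
f 57 43 59
f 57 59 58
f 58 59 60
f 58 60 46
f 59 43 61
f 59 61 60
f 60 61 62
f 60 62 46
f 61 43 63
f 61 63 62
f 62 63 64
f 62 64 46
f 63 43 65
f 63 65 64
f 64 65 66
f 64 66 46
f 65 43 67
f 65 67 66
f 66 67 68
f 66 68 46
f 67 43 69
f 67 69 68
f 68 69 70
f 68 70 46
f 69 43 71
f 69 71 70
f 70 71 72
f 70 72 46
f 71 43 44
f 71 44 72
f 72 44 45
f 72 45 46
f 74 73 77
f 74 77 75
f 75 77 78
f 75 78 76
f 77 73 79
f 77 79 78
f 78 79 80
f 78 80 76
f 79 73 81
f 79 81 80
f 80 81 82
f 80 82 76
f 81 73 83
f 81 83 82
f 82 83 84
f 82 84 76
f 83 73 85
f 83 85 84
f 84 85 86
f 84 86 76
f 85 73 87
f 85 87 86
f 86 87 88
f 86 88 76
f 87 73 89
f 87 89 88
f 88 89 90
f 88 90 76
f 89 73 91
f 89 91 90
f 90 91 92
f 90 92 76
f 91 73 93
f 91 93 92
f 92 93 94
f 92 94 76
f 93 73 95
f 93 95 94
f 94 95 96
f 94 96 76
f 95 73 97
f 95 97 96
f 96 97 98
f 96 98 76
f 97 73 99
f 97 99 98
f 98 99 100
f 98 100 76
f 99 73 101
f 99 101 100
f 100 101 102
f 100 102 76
f 101 73 103
f 101 103 102
f 102 103 104
f 102 104 76
f 103 73 105
f 103 105 104
f 104 105 106
f 104 106 76
f 105 73 74
f 105 74 106
f 106 74 75
f 106 75 76
f 108 107 110
f 108 110 109
f 110 107 111
f 110 111 109
f 111 107 112
f 111 112 109
f 112 107 113
f 112 113 109
f 113 107 114
f 113 114 109
f 114 107 115
f 114 115 109
f 115 107 116
f 115 116 109
f 116 107 117
f 116 117 109
f 117 107 118
f 117 118 109
f 118 107 108
f 118 108 109



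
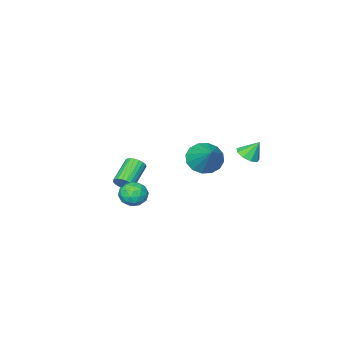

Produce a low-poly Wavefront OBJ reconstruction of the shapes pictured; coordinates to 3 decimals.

v -3.433 2.314 0.648
v -2.798 2.637 0.806
v -3.887 2.726 1.632
v -3.087 2.948 0.542
v -3.538 2.962 0.328
v -3.939 2.673 0.264
v -4.104 2.216 0.379
v -3.955 1.805 0.62
v -3.561 1.632 0.874
v -3.107 1.778 1.022
v -2.806 2.176 0.995
v 3.132 -0.042 -0.298
v 3.479 -0.476 -0.073
v 2.156 -1.112 0.743
v 1.808 -0.678 0.518
v 3.5 -0.298 0.1
v 2.177 -0.934 0.917
v 3.458 -0.075 0.205
v 2.134 -0.711 1.021
v 3.359 0.153 0.222
v 2.035 -0.483 1.038
v 3.221 0.348 0.149
v 1.897 -0.288 0.966
v 3.067 0.475 -0.001
v 1.743 -0.161 0.816
v 2.925 0.513 -0.202
v 1.601 -0.123 0.614
v 2.818 0.454 -0.42
v 1.494 -0.181 0.396
v 2.766 0.31 -0.617
v 1.442 -0.325 0.199
v 2.777 0.105 -0.759
v 1.453 -0.53 0.057
v 2.849 -0.125 -0.821
v 1.526 -0.761 -0.005
v 2.971 -0.341 -0.793
v 1.647 -0.977 0.024
v 3.12 -0.506 -0.679
v 1.796 -1.141 0.137
v 3.271 -0.59 -0.499
v 1.947 -1.226 0.317
v 3.398 -0.58 -0.285
v 2.074 -1.215 0.531
v 3.96 2.671 -0.022
v 4.287 2.39 0.688
v 3.673 1.41 -0.388
v 4 1.129 0.322
v 3.29 1.561 0.333
v 3.467 2.34 0.559
v 4.493 1.46 -0.259
v 4.67 2.239 -0.033
v 4.616 1.642 0.542
v 3.873 1.704 0.908
v 4.087 2.096 -0.608
v 3.344 2.158 -0.242
v 4.148 2.641 0.365
v 3.812 1.159 -0.065
v 3.395 1.412 -0.059
v 3.587 1.248 0.359
v 3.667 2.612 0.289
v 3.859 2.447 0.707
v 3.273 1.959 0.498
v 4.101 1.353 -0.407
v 4.293 1.188 0.011
v 4.373 2.552 -0.059
v 4.565 2.388 0.359
v 4.687 1.841 -0.198
v 4.534 2.037 0.696
v 4.366 1.295 0.481
v 4.655 1.49 0.14
v 4.759 1.948 0.272
v 4.097 2.073 0.912
v 3.929 1.332 0.697
v 3.512 1.586 0.703
v 3.616 2.044 0.836
v 4.291 1.633 0.826
v 4.031 2.468 -0.397
v 3.863 1.727 -0.612
v 4.344 1.756 -0.536
v 4.448 2.214 -0.403
v 3.594 2.505 -0.181
v 3.426 1.763 -0.396
v 3.201 1.852 0.028
v 3.305 2.31 0.16
v 3.669 2.167 -0.526
v -2.039 0.405 0.041
v -1.221 -0.235 0.296
v -1.341 1.815 1.339
v -1.038 0.067 -0.13
v -1.124 0.46 -0.511
v -1.455 0.838 -0.744
v -1.942 1.101 -0.767
v -2.456 1.176 -0.573
v -2.857 1.045 -0.215
v -3.04 0.743 0.212
v -2.954 0.35 0.593
v -2.623 -0.028 0.825
v -2.136 -0.291 0.848
v -1.622 -0.366 0.654
f 2 1 4
f 2 4 3
f 4 1 5
f 4 5 3
f 5 1 6
f 5 6 3
f 6 1 7
f 6 7 3
f 7 1 8
f 7 8 3
f 8 1 9
f 8 9 3
f 9 1 10
f 9 10 3
f 10 1 11
f 10 11 3
f 11 1 2
f 11 2 3
f 13 12 16
f 13 16 14
f 14 16 17
f 14 17 15
f 16 12 18
f 16 18 17
f 17 18 19
f 17 19 15
f 18 12 20
f 18 20 19
f 19 20 21
f 19 21 15
f 20 12 22
f 20 22 21
f 21 22 23
f 21 23 15
f 22 12 24
f 22 24 23
f 23 24 25
f 23 25 15
f 24 12 26
f 24 26 25
f 25 26 27
f 25 27 15
f 26 12 28
f 26 28 27
f 27 28 29
f 27 29 15
f 28 12 30
f 28 30 29
f 29 30 31
f 29 31 15
f 30 12 32
f 30 32 31
f 31 32 33
f 31 33 15
f 32 12 34
f 32 34 33
f 33 34 35
f 33 35 15
f 34 12 36
f 34 36 35
f 35 36 37
f 35 37 15
f 36 12 38
f 36 38 37
f 37 38 39
f 37 39 15
f 38 12 40
f 38 40 39
f 39 40 41
f 39 41 15
f 40 12 42
f 40 42 41
f 41 42 43
f 41 43 15
f 42 12 13
f 42 13 43
f 43 13 14
f 43 14 15
f 44 81 60
f 81 55 84
f 60 84 49
f 81 84 60
f 44 60 56
f 60 49 61
f 56 61 45
f 60 61 56
f 44 56 65
f 56 45 66
f 65 66 51
f 56 66 65
f 44 65 77
f 65 51 80
f 77 80 54
f 65 80 77
f 44 77 81
f 77 54 85
f 81 85 55
f 77 85 81
f 45 61 72
f 61 49 75
f 72 75 53
f 61 75 72
f 49 84 62
f 84 55 83
f 62 83 48
f 84 83 62
f 55 85 82
f 85 54 78
f 82 78 46
f 85 78 82
f 54 80 79
f 80 51 67
f 79 67 50
f 80 67 79
f 51 66 71
f 66 45 68
f 71 68 52
f 66 68 71
f 47 73 59
f 73 53 74
f 59 74 48
f 73 74 59
f 47 59 57
f 59 48 58
f 57 58 46
f 59 58 57
f 47 57 64
f 57 46 63
f 64 63 50
f 57 63 64
f 47 64 69
f 64 50 70
f 69 70 52
f 64 70 69
f 47 69 73
f 69 52 76
f 73 76 53
f 69 76 73
f 48 74 62
f 74 53 75
f 62 75 49
f 74 75 62
f 46 58 82
f 58 48 83
f 82 83 55
f 58 83 82
f 50 63 79
f 63 46 78
f 79 78 54
f 63 78 79
f 52 70 71
f 70 50 67
f 71 67 51
f 70 67 71
f 53 76 72
f 76 52 68
f 72 68 45
f 76 68 72
f 87 86 89
f 87 89 88
f 89 86 90
f 89 90 88
f 90 86 91
f 90 91 88
f 91 86 92
f 91 92 88
f 92 86 93
f 92 93 88
f 93 86 94
f 93 94 88
f 94 86 95
f 94 95 88
f 95 86 96
f 95 96 88
f 96 86 97
f 96 97 88
f 97 86 98
f 97 98 88
f 98 86 99
f 98 99 88
f 99 86 87
f 99 87 88

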